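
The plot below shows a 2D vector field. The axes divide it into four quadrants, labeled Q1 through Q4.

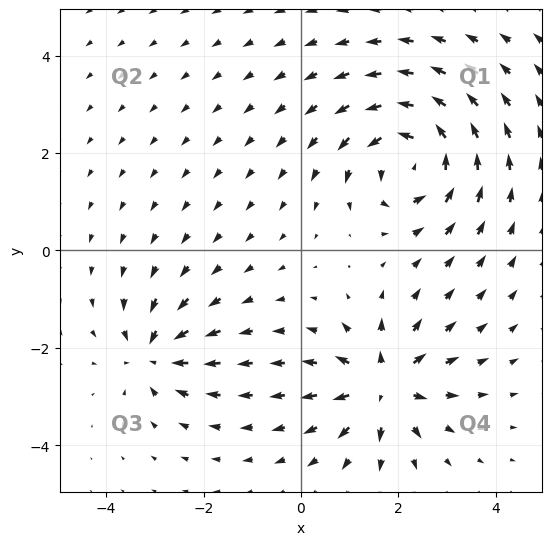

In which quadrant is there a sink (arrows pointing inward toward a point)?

Q3

The sink sits at approximately (-3.0, -2.1), which lies in quadrant Q3. The divergence there is about -4, negative as expected for a sink.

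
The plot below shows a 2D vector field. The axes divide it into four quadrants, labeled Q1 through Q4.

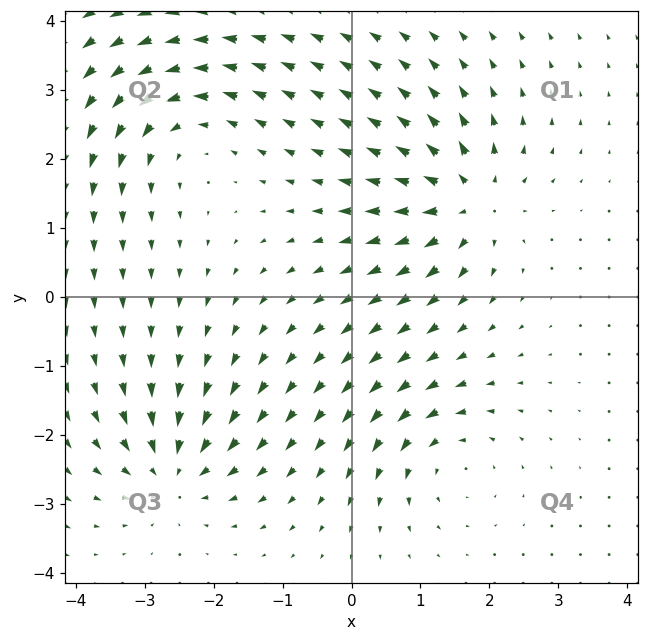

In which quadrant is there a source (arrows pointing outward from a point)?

Q1

The source sits at approximately (1.7, 1.4), which lies in quadrant Q1. The divergence there is about +7, positive as expected for a source.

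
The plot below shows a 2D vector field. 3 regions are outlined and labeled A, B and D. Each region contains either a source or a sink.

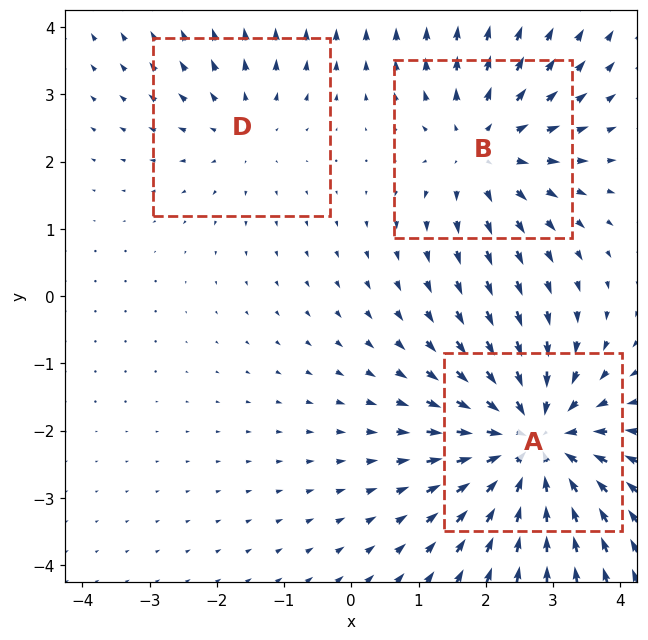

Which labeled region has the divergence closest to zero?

Divergence at each region's feature centre — A: about -4, B: about +3, D: about +2. Region D is closest to zero.

D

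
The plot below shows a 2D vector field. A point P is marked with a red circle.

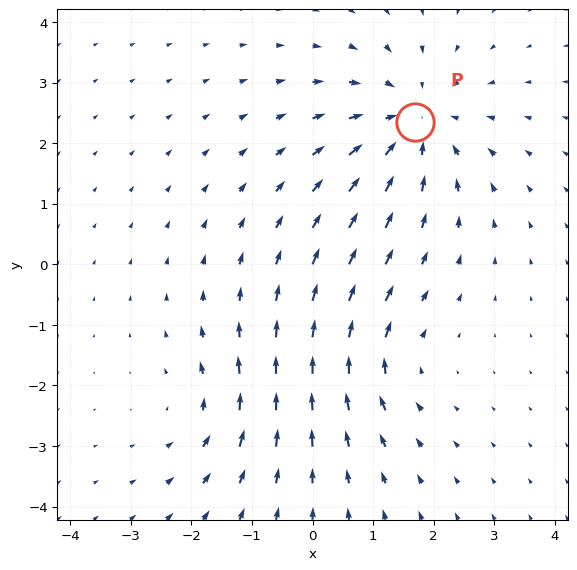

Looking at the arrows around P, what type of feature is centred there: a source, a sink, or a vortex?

At P (1.7, 2.4) the arrows converge inward. Divergence about -4, curl ≈0 — negative divergence with near-zero curl is a sink.

sink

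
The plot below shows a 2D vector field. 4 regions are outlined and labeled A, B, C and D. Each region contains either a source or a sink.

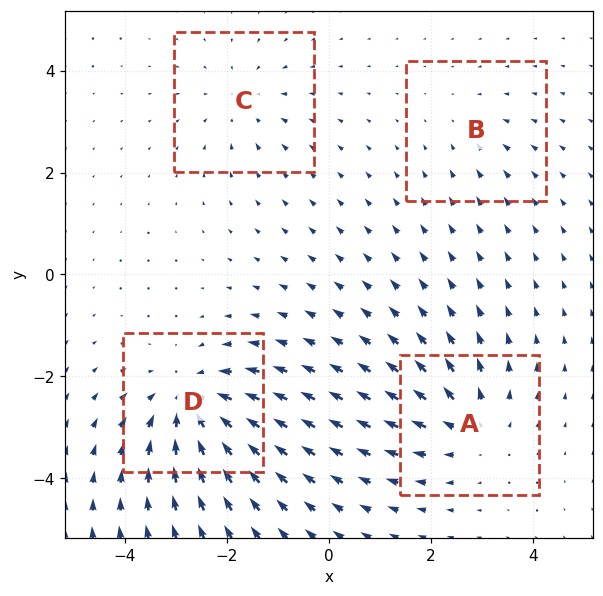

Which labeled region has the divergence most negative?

D

Divergence at each region's feature centre — A: about +5, B: about -2, C: about -3, D: about -6. Region D is most negative.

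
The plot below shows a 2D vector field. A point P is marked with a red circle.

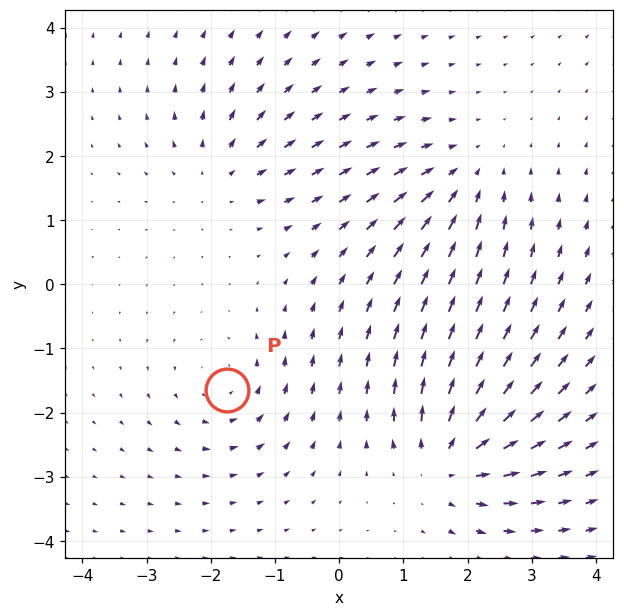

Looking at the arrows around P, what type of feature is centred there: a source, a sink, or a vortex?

vortex

At P (-1.7, -1.6) the arrows circulate counterclockwise. Divergence ≈0, curl about +3 — near-zero divergence with nonzero curl is a vortex.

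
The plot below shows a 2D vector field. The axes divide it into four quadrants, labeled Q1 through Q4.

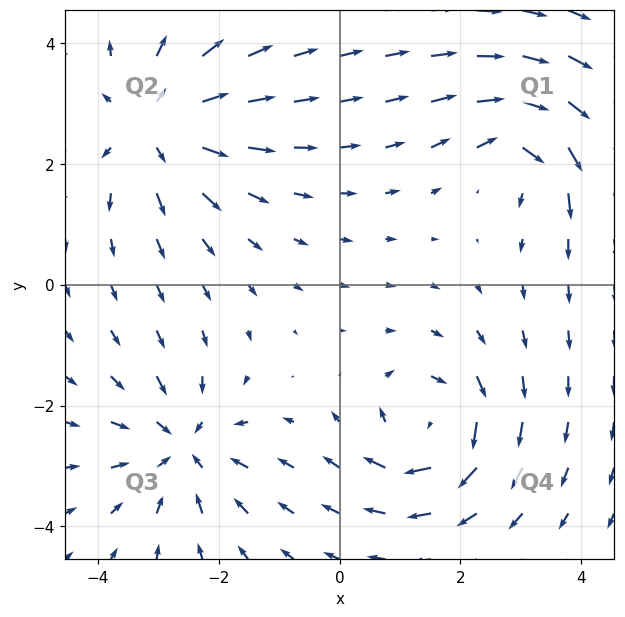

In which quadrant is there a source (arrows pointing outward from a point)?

Q2

The source sits at approximately (-3.0, 2.7), which lies in quadrant Q2. The divergence there is about +5, positive as expected for a source.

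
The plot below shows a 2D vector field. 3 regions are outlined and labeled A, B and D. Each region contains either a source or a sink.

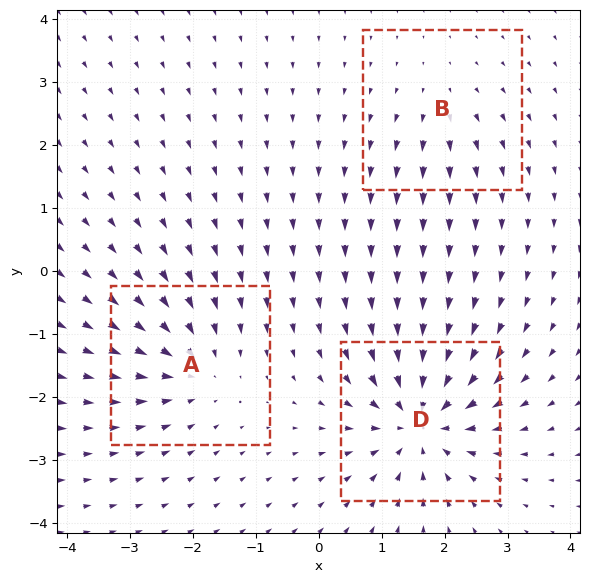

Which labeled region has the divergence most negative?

D

Divergence at each region's feature centre — A: about -4, B: about +2, D: about -6. Region D is most negative.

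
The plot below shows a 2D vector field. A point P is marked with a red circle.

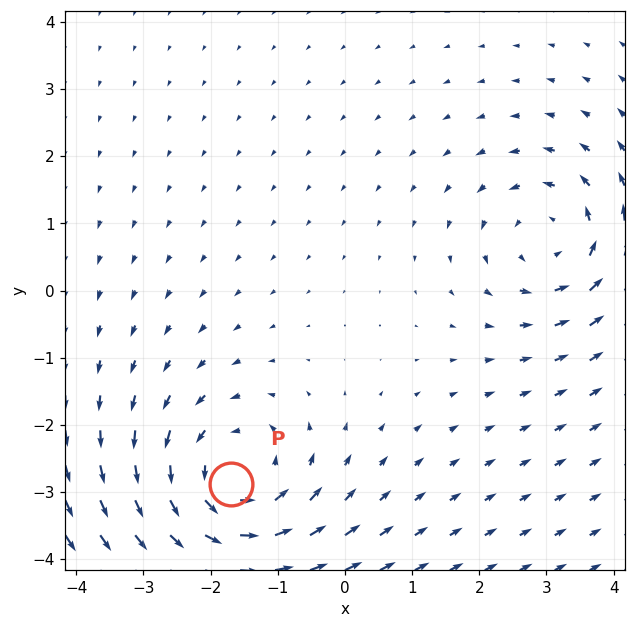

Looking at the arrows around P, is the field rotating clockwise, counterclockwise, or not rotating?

Near P at (-1.7, -2.9) the arrows circulate counterclockwise. The curl (z-component) there is about +4; positive curl means counterclockwise rotation.

counterclockwise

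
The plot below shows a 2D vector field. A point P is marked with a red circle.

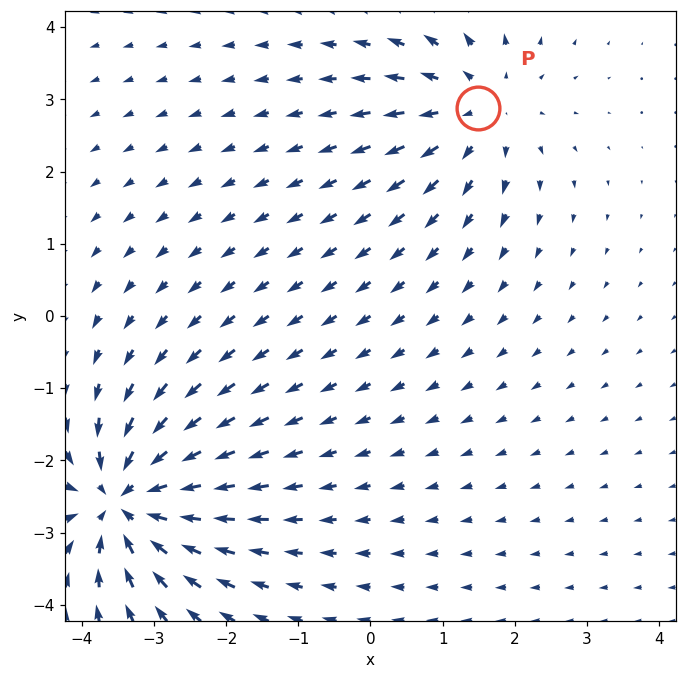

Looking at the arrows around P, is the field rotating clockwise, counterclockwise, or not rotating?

not rotating

Near P at (1.5, 2.9) the arrows show no circulation. The curl there is ≈0.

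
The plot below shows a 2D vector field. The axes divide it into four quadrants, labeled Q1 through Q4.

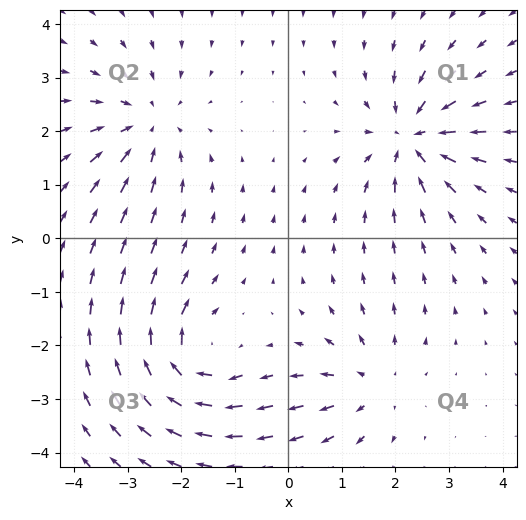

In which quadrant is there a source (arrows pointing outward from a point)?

The source sits at approximately (1.5, -2.7), which lies in quadrant Q4. The divergence there is about +4, positive as expected for a source.

Q4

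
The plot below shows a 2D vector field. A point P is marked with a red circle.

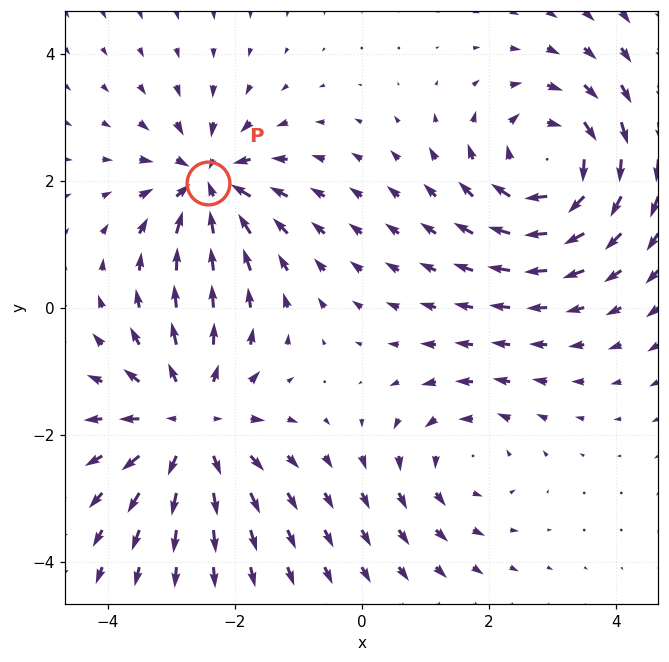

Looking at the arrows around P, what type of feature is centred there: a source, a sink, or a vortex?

sink

At P (-2.4, 2.0) the arrows converge inward. Divergence about -6, curl ≈0 — negative divergence with near-zero curl is a sink.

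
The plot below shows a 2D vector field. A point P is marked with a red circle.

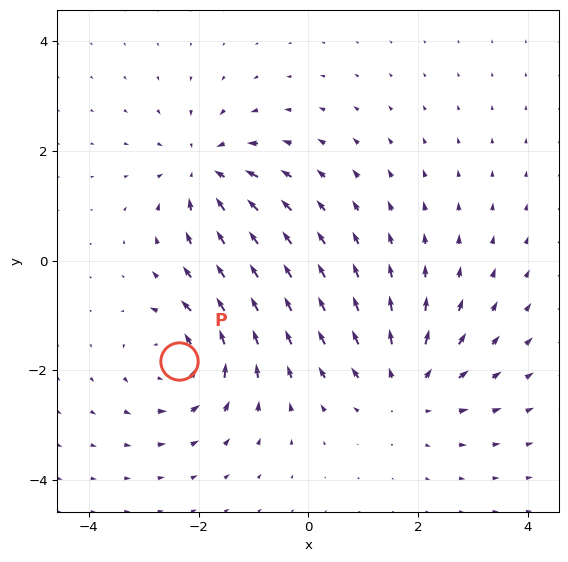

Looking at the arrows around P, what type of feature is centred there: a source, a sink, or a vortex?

vortex

At P (-2.4, -1.8) the arrows circulate counterclockwise. Divergence ≈0, curl about +6 — near-zero divergence with nonzero curl is a vortex.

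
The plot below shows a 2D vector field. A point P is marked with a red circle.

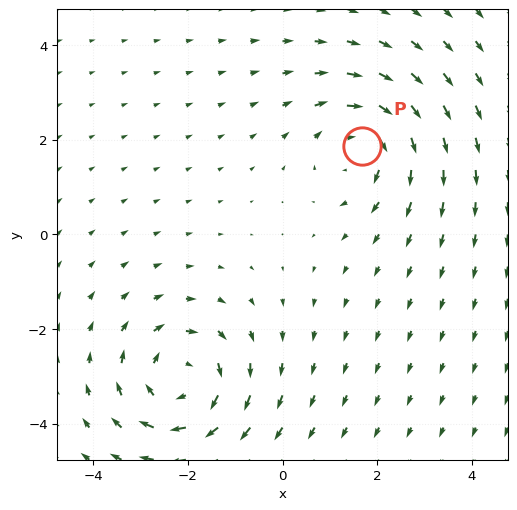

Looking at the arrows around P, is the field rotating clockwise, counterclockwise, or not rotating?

clockwise

Near P at (1.7, 1.9) the arrows circulate clockwise. The curl (z-component) there is about -4; negative curl means clockwise rotation.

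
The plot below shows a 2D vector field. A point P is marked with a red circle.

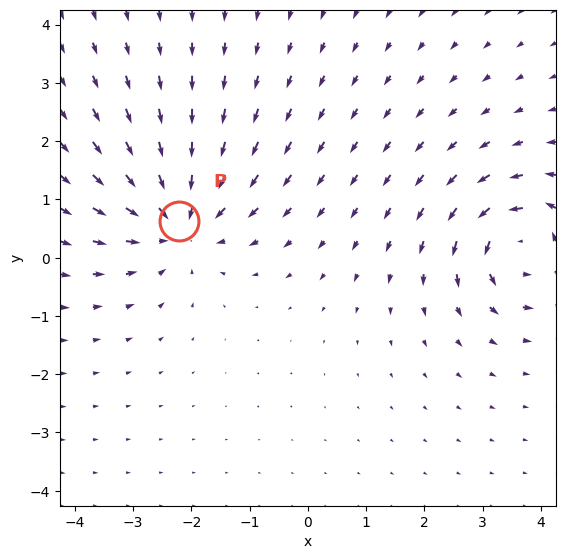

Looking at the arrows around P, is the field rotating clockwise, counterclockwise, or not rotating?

Near P at (-2.2, 0.6) the arrows show no circulation. The curl there is ≈0.

not rotating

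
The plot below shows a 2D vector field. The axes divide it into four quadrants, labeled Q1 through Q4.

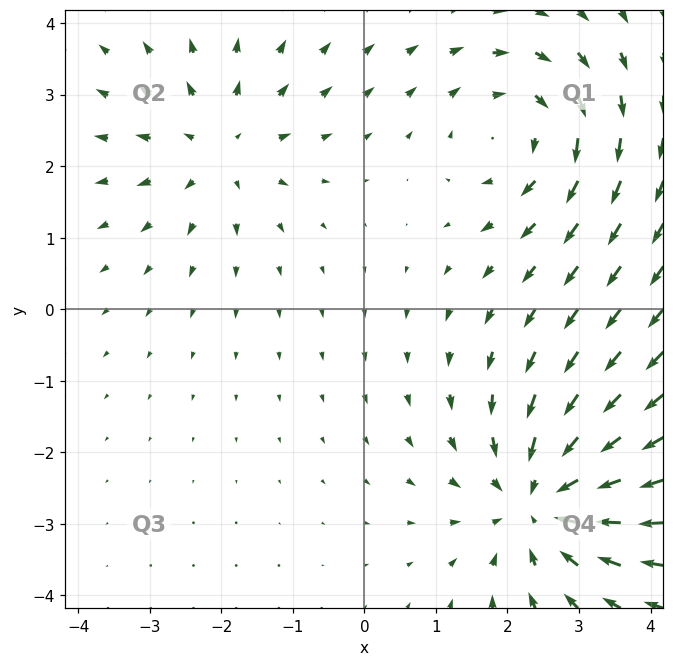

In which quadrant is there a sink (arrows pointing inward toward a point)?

The sink sits at approximately (2.5, -2.7), which lies in quadrant Q4. The divergence there is about -4, negative as expected for a sink.

Q4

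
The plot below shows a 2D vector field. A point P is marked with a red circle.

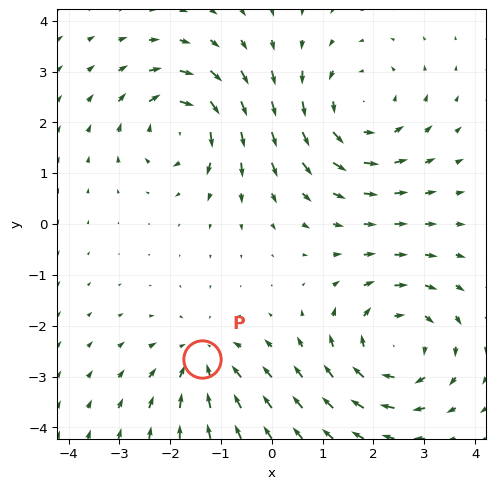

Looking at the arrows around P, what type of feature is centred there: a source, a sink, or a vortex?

At P (-1.4, -2.6) the arrows converge inward. Divergence about -4, curl ≈0 — negative divergence with near-zero curl is a sink.

sink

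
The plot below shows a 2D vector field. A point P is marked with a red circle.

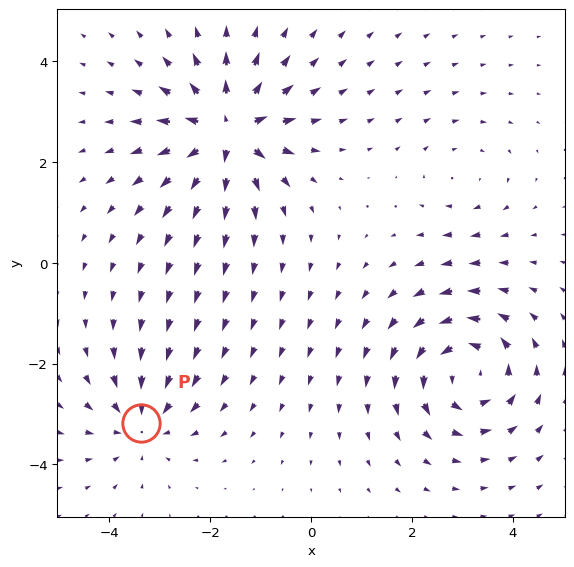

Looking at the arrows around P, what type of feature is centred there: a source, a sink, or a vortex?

sink

At P (-3.4, -3.2) the arrows converge inward. Divergence about -4, curl ≈0 — negative divergence with near-zero curl is a sink.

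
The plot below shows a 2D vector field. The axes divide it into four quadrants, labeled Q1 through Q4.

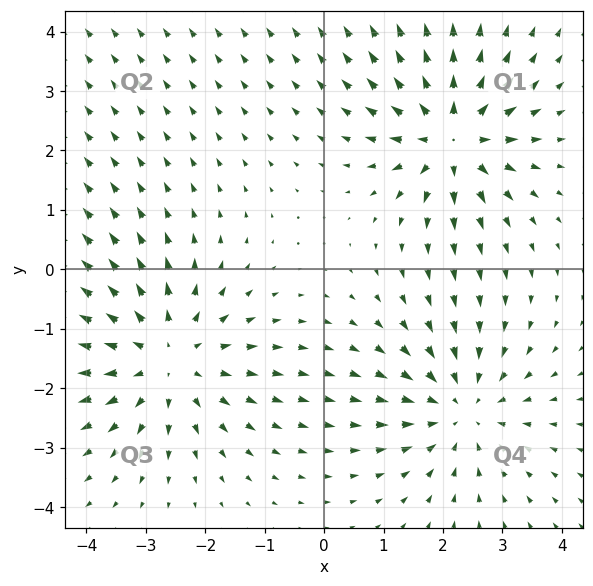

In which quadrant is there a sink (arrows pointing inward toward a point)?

Q4

The sink sits at approximately (2.3, -2.4), which lies in quadrant Q4. The divergence there is about -3, negative as expected for a sink.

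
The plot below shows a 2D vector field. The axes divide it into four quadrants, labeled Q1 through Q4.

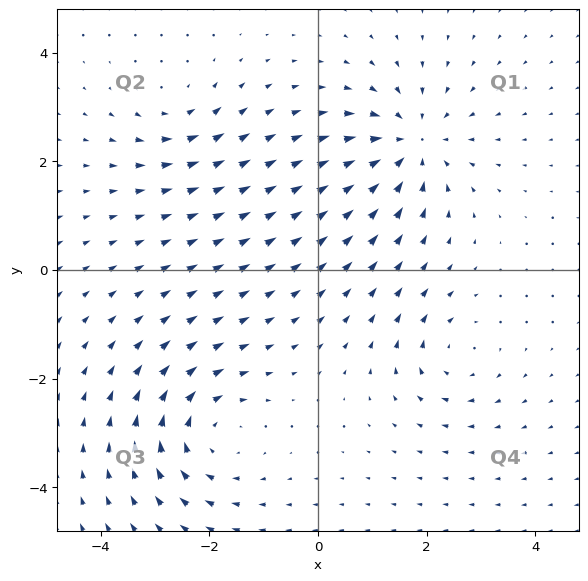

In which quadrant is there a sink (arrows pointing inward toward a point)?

Q1

The sink sits at approximately (1.7, 2.3), which lies in quadrant Q1. The divergence there is about -5, negative as expected for a sink.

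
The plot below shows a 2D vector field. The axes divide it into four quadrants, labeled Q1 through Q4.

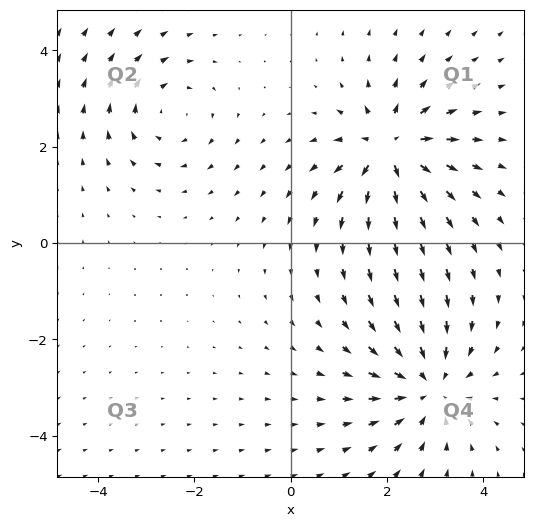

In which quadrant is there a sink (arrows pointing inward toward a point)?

The sink sits at approximately (2.9, -3.0), which lies in quadrant Q4. The divergence there is about -4, negative as expected for a sink.

Q4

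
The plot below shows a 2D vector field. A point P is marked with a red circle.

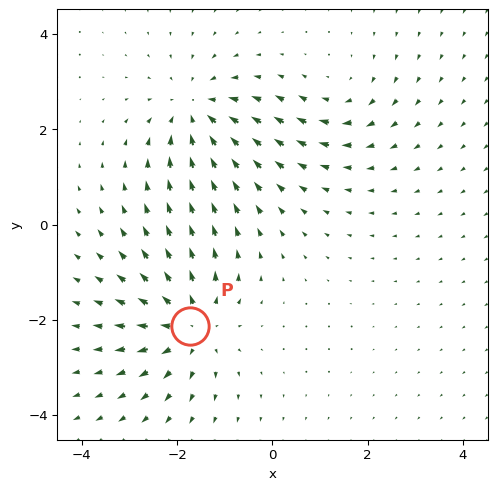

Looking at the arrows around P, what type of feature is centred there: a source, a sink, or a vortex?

source

At P (-1.7, -2.1) the arrows spread outward. Divergence about +5, curl ≈0 — positive divergence with near-zero curl is a source.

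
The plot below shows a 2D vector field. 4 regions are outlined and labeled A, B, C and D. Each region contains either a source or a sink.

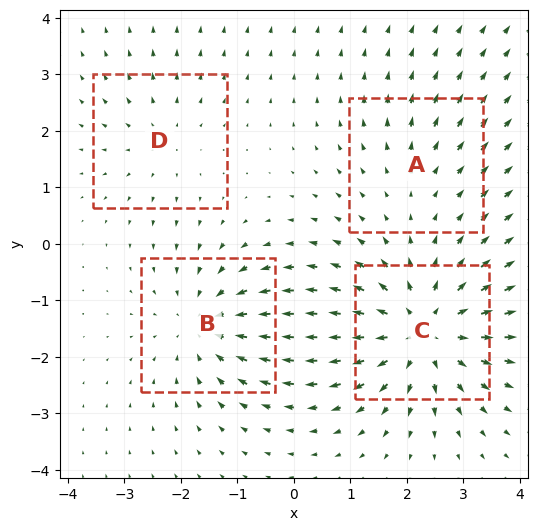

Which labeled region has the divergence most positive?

C

Divergence at each region's feature centre — A: about +2, B: about -5, C: about +7, D: about +3. Region C is most positive.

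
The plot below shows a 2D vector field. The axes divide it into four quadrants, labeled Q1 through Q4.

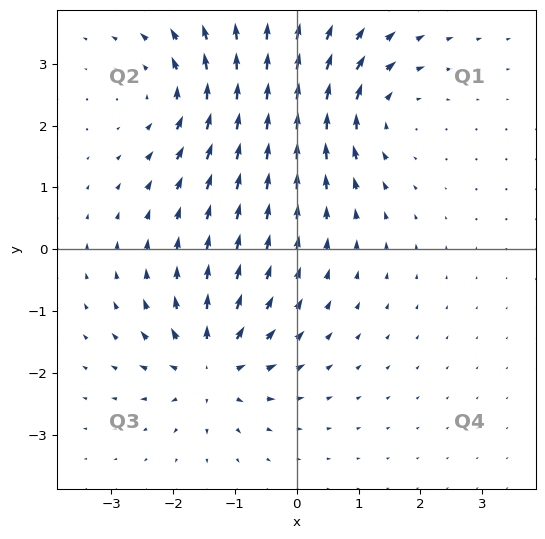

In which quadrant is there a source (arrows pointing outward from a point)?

Q3

The source sits at approximately (-1.4, -1.9), which lies in quadrant Q3. The divergence there is about +5, positive as expected for a source.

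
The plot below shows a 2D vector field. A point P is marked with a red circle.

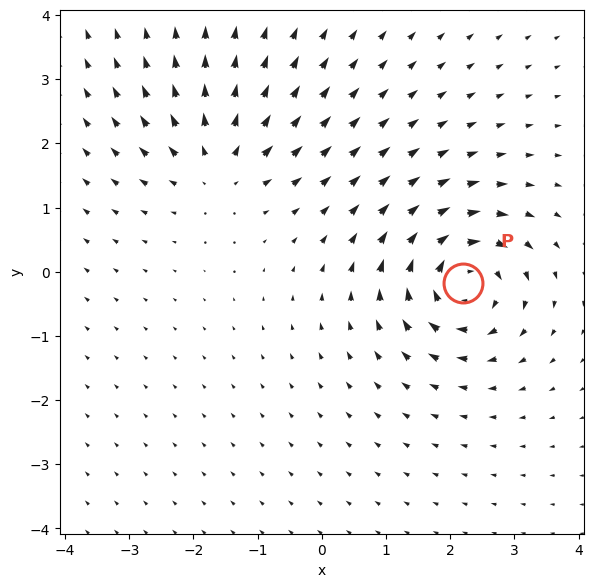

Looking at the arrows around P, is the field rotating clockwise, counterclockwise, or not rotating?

clockwise

Near P at (2.2, -0.2) the arrows circulate clockwise. The curl (z-component) there is about -5; negative curl means clockwise rotation.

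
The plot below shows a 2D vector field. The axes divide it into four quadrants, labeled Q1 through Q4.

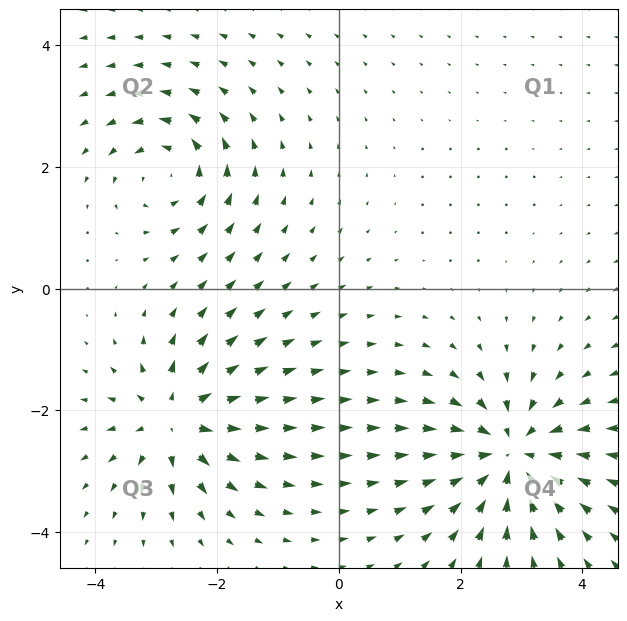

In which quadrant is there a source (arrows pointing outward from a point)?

The source sits at approximately (-2.7, -2.1), which lies in quadrant Q3. The divergence there is about +5, positive as expected for a source.

Q3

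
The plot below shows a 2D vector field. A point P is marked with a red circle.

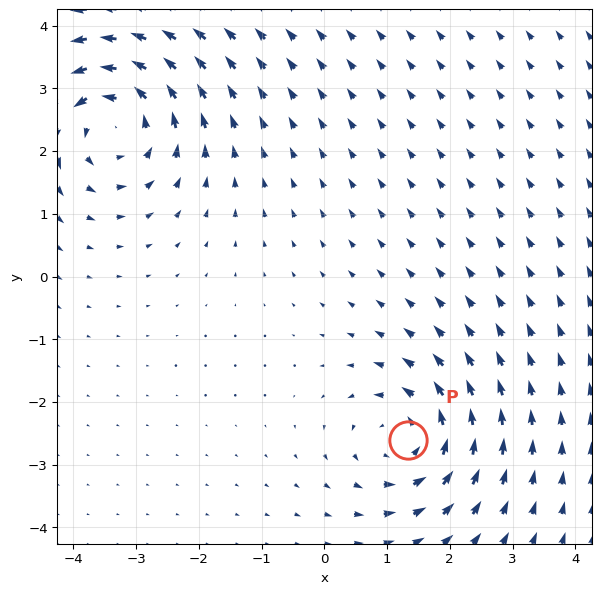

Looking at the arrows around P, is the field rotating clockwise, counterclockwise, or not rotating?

Near P at (1.3, -2.6) the arrows circulate counterclockwise. The curl (z-component) there is about +4; positive curl means counterclockwise rotation.

counterclockwise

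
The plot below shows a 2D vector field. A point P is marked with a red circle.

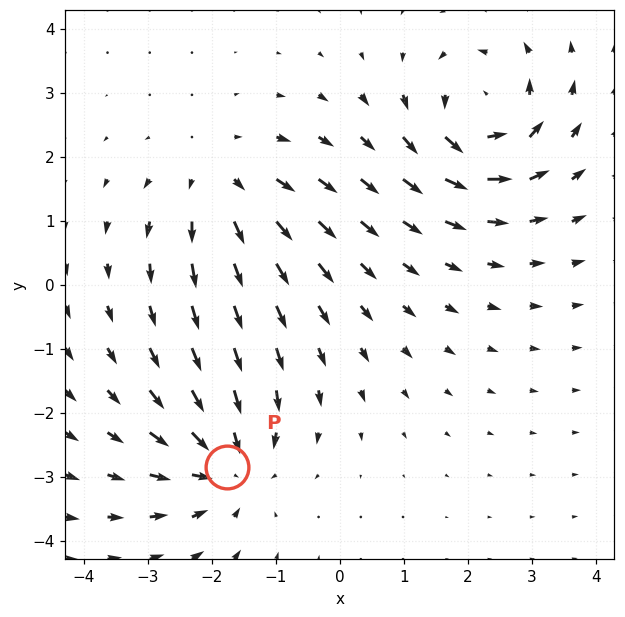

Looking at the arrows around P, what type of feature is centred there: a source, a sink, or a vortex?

sink

At P (-1.8, -2.8) the arrows converge inward. Divergence about -5, curl ≈0 — negative divergence with near-zero curl is a sink.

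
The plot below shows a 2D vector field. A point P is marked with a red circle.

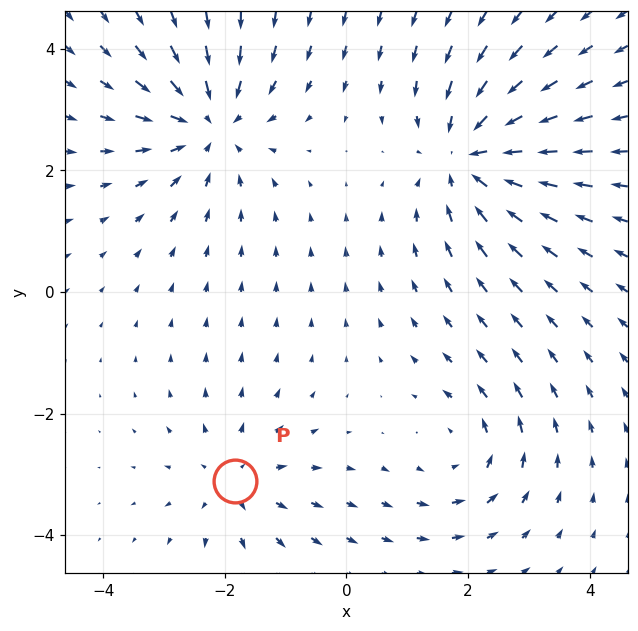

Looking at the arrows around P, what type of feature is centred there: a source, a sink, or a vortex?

source

At P (-1.8, -3.1) the arrows spread outward. Divergence about +3, curl ≈0 — positive divergence with near-zero curl is a source.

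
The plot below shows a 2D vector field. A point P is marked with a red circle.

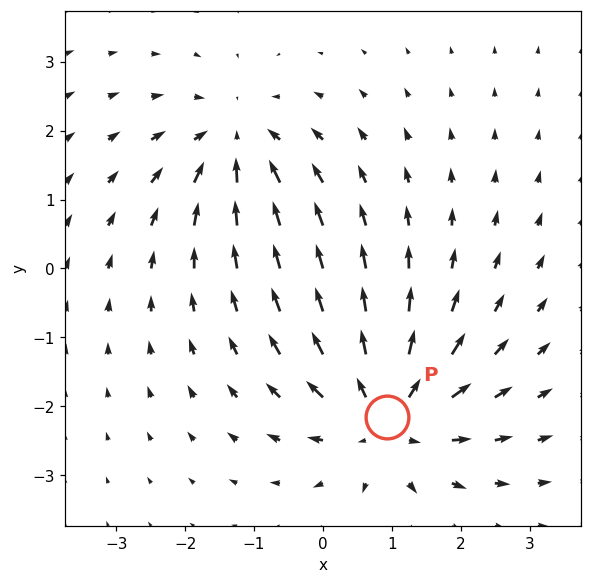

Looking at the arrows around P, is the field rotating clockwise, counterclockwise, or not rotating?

not rotating

Near P at (0.9, -2.2) the arrows show no circulation. The curl there is ≈0.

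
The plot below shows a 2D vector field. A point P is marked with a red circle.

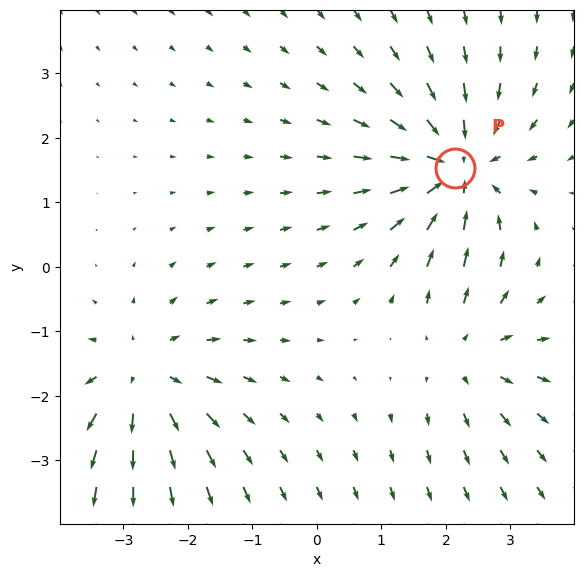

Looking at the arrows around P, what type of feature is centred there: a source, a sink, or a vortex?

At P (2.1, 1.5) the arrows converge inward. Divergence about -4, curl ≈0 — negative divergence with near-zero curl is a sink.

sink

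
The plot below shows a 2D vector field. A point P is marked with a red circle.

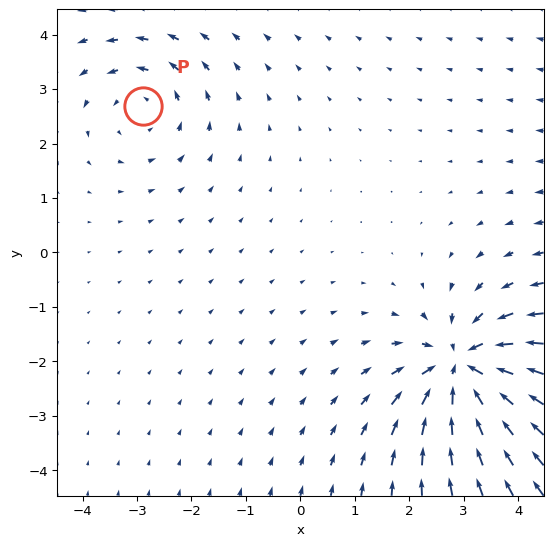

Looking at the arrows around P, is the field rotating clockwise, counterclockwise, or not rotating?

counterclockwise

Near P at (-2.9, 2.7) the arrows circulate counterclockwise. The curl (z-component) there is about +3; positive curl means counterclockwise rotation.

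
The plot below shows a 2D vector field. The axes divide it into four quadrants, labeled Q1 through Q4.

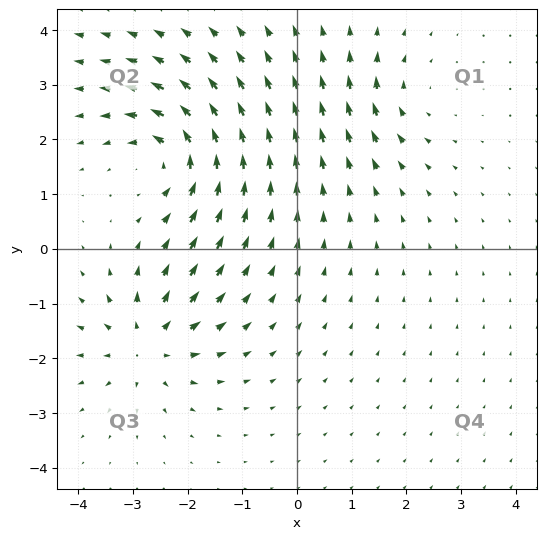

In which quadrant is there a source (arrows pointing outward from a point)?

The source sits at approximately (-2.7, -1.7), which lies in quadrant Q3. The divergence there is about +5, positive as expected for a source.

Q3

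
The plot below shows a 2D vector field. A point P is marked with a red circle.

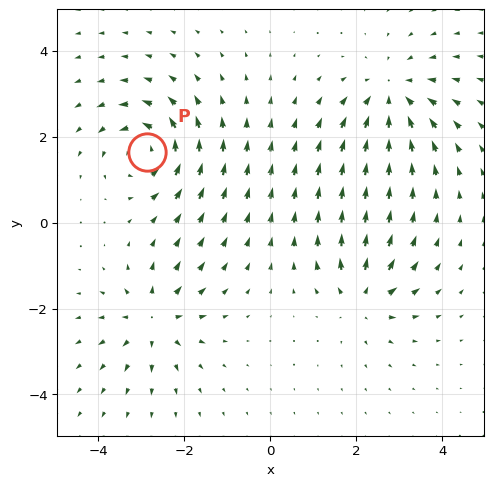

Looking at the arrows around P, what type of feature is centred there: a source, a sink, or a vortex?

At P (-2.9, 1.7) the arrows circulate counterclockwise. Divergence ≈0, curl about +5 — near-zero divergence with nonzero curl is a vortex.

vortex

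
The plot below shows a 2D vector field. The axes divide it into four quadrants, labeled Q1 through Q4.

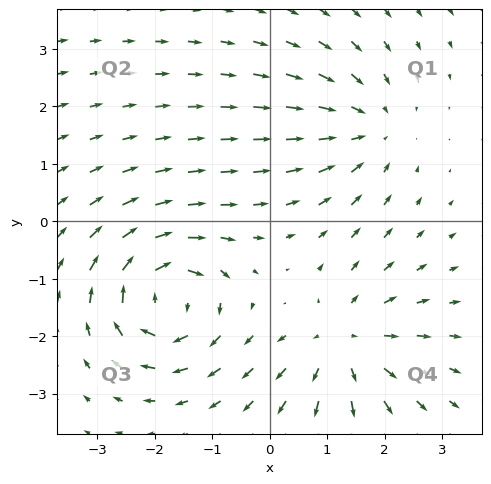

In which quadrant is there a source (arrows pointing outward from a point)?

Q4

The source sits at approximately (1.3, -2.1), which lies in quadrant Q4. The divergence there is about +4, positive as expected for a source.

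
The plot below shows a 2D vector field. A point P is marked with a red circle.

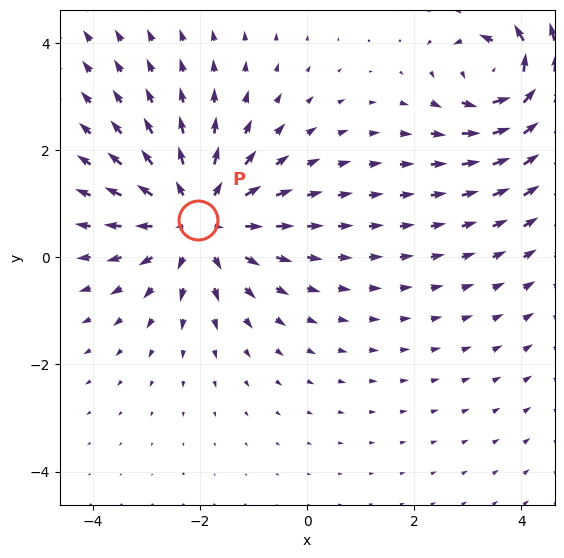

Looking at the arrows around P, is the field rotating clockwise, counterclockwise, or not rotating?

not rotating

Near P at (-2.0, 0.7) the arrows show no circulation. The curl there is ≈0.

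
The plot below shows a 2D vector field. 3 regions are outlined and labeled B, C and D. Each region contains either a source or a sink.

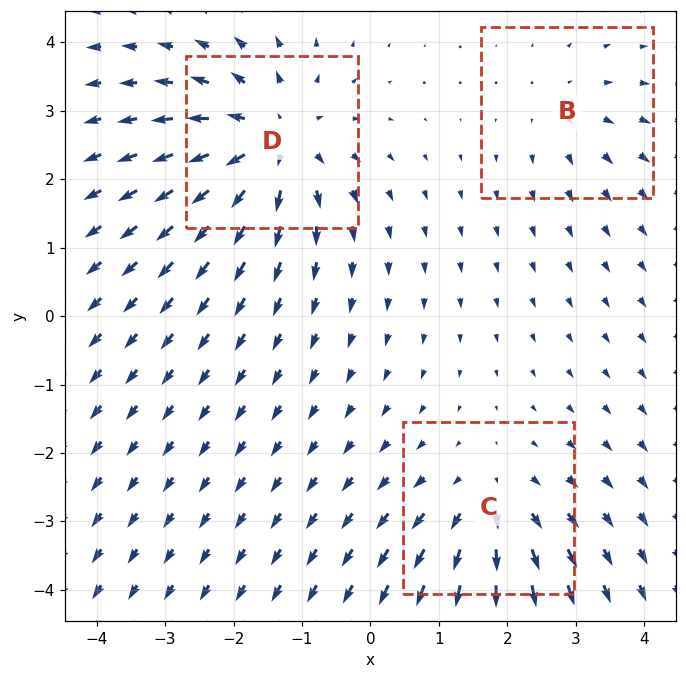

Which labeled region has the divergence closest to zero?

Divergence at each region's feature centre — B: about +2, C: about +3, D: about +5. Region B is closest to zero.

B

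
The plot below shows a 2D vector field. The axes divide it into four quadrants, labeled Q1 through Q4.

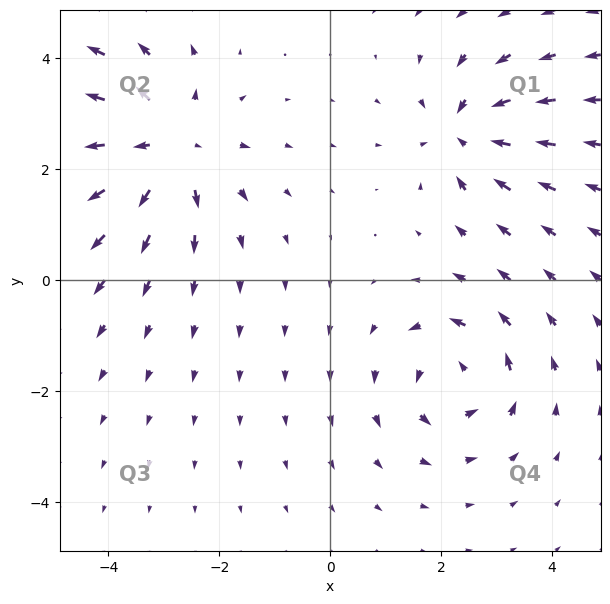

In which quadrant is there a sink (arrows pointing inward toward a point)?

The sink sits at approximately (2.4, 2.7), which lies in quadrant Q1. The divergence there is about -4, negative as expected for a sink.

Q1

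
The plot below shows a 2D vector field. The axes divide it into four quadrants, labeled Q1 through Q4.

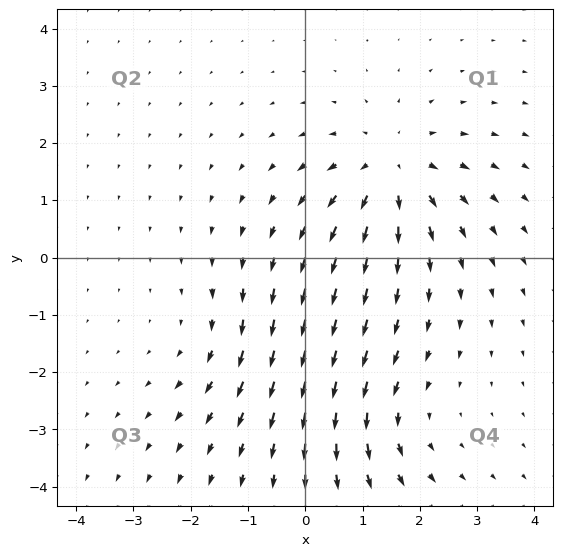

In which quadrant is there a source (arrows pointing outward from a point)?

Q1

The source sits at approximately (1.5, 1.5), which lies in quadrant Q1. The divergence there is about +4, positive as expected for a source.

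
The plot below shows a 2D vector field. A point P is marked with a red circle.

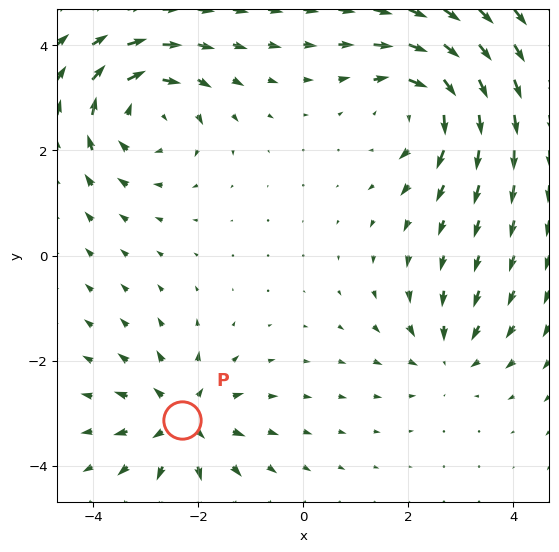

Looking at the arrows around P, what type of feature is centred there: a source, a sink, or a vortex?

At P (-2.3, -3.1) the arrows spread outward. Divergence about +5, curl ≈0 — positive divergence with near-zero curl is a source.

source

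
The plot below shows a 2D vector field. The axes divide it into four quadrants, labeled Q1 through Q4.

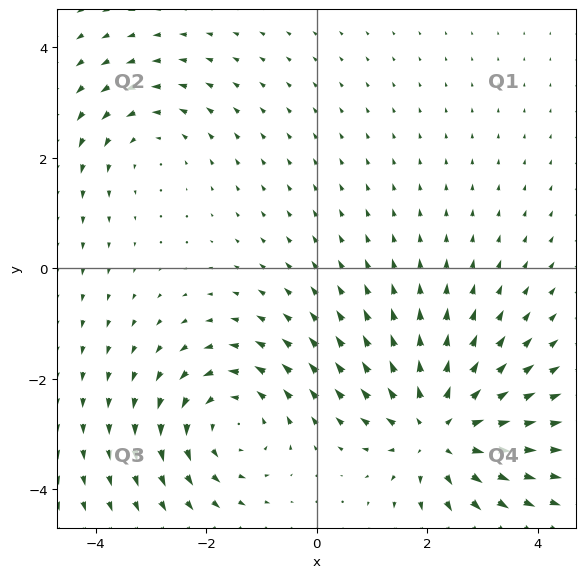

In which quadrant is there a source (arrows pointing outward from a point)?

The source sits at approximately (2.2, -2.9), which lies in quadrant Q4. The divergence there is about +5, positive as expected for a source.

Q4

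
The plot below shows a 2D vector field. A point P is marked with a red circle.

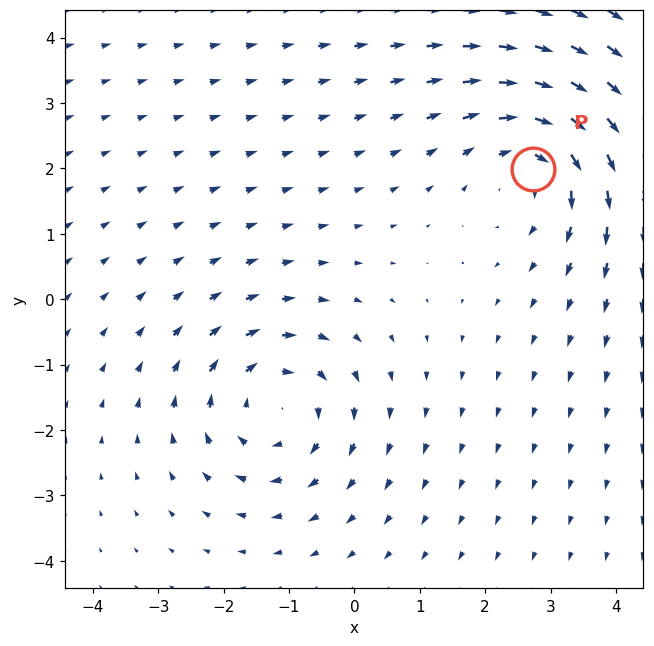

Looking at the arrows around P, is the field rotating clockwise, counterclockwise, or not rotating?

clockwise

Near P at (2.7, 2.0) the arrows circulate clockwise. The curl (z-component) there is about -3; negative curl means clockwise rotation.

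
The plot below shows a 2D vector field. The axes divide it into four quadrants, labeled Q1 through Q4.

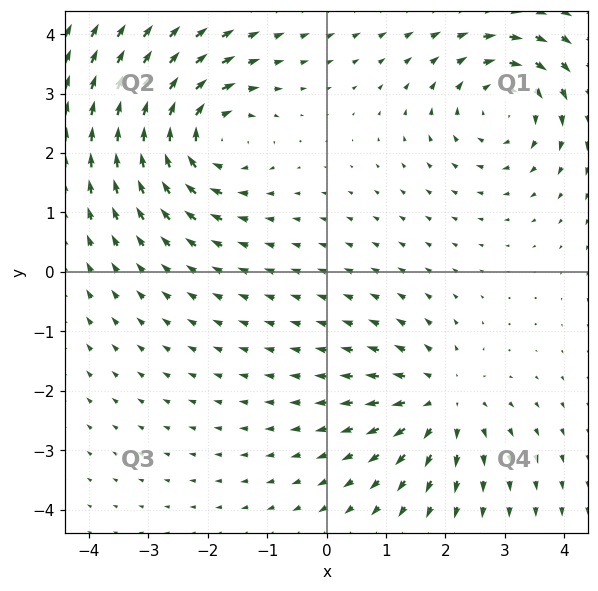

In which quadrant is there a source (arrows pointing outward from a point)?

Q4

The source sits at approximately (1.9, -2.2), which lies in quadrant Q4. The divergence there is about +4, positive as expected for a source.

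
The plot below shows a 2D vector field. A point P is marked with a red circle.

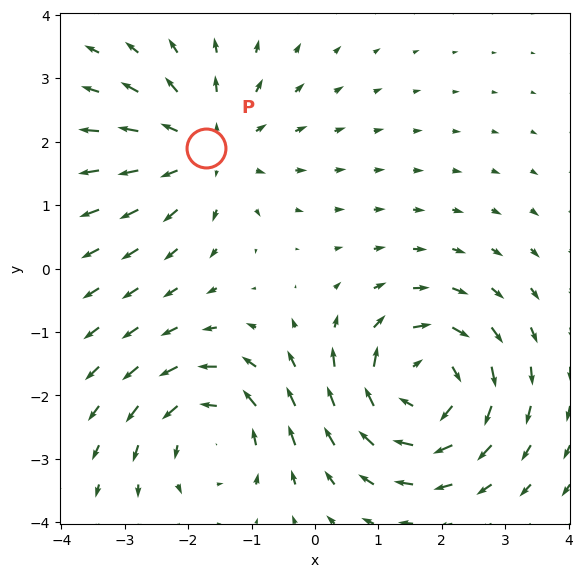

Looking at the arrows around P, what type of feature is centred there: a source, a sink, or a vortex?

At P (-1.7, 1.9) the arrows spread outward. Divergence about +4, curl ≈0 — positive divergence with near-zero curl is a source.

source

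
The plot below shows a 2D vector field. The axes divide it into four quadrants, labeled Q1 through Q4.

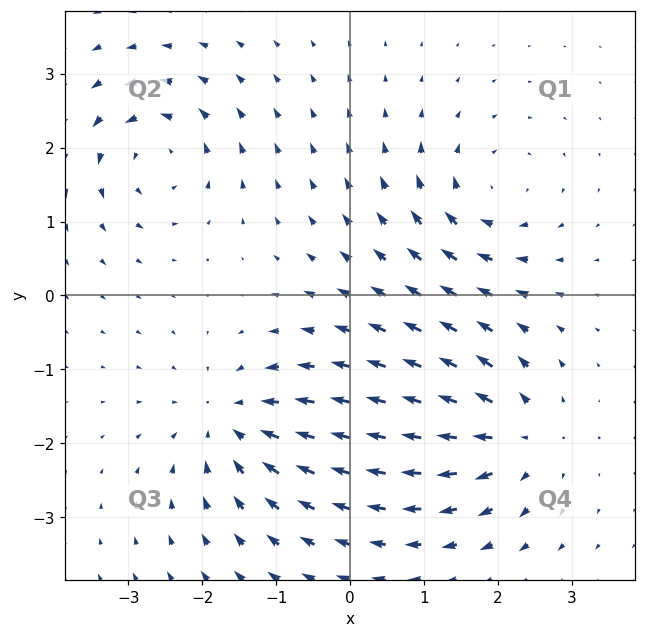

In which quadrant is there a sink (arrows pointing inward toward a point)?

The sink sits at approximately (-1.6, -1.7), which lies in quadrant Q3. The divergence there is about -5, negative as expected for a sink.

Q3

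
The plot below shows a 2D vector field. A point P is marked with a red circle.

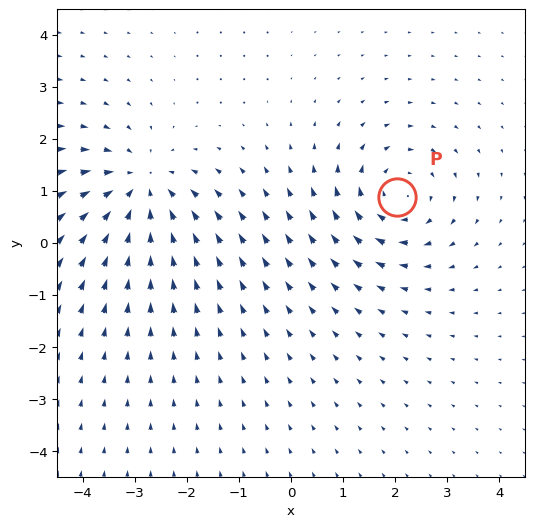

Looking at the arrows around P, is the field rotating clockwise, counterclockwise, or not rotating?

clockwise

Near P at (2.0, 0.9) the arrows circulate clockwise. The curl (z-component) there is about -3; negative curl means clockwise rotation.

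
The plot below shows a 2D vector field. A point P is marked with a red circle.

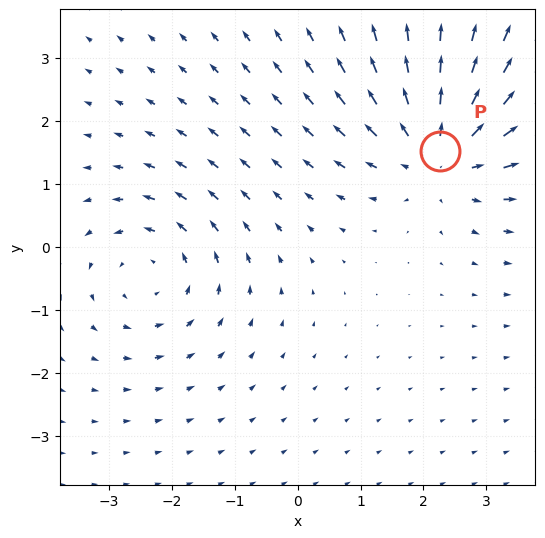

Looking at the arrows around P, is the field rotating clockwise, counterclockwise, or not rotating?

Near P at (2.3, 1.5) the arrows show no circulation. The curl there is ≈0.

not rotating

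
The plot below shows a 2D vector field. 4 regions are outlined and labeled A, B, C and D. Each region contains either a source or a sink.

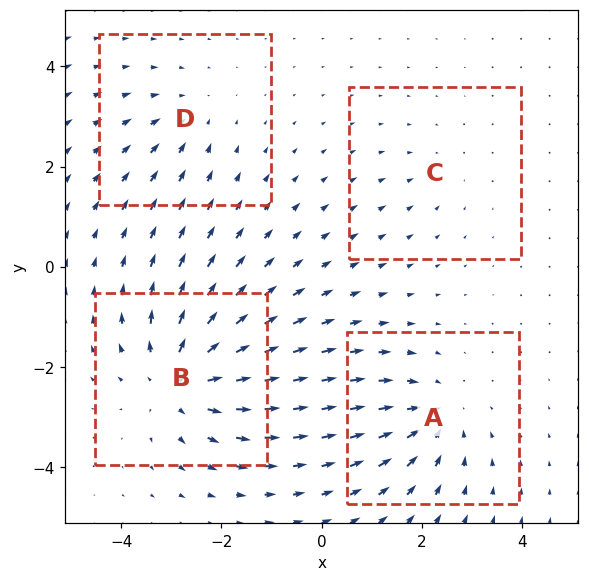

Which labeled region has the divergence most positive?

B

Divergence at each region's feature centre — A: about -4, B: about +6, C: about -2, D: about -3. Region B is most positive.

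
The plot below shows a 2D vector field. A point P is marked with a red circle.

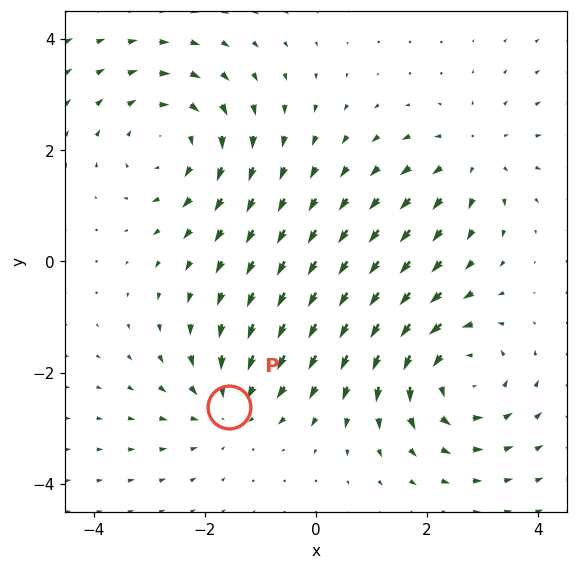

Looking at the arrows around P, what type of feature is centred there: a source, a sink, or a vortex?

sink

At P (-1.6, -2.6) the arrows converge inward. Divergence about -3, curl ≈0 — negative divergence with near-zero curl is a sink.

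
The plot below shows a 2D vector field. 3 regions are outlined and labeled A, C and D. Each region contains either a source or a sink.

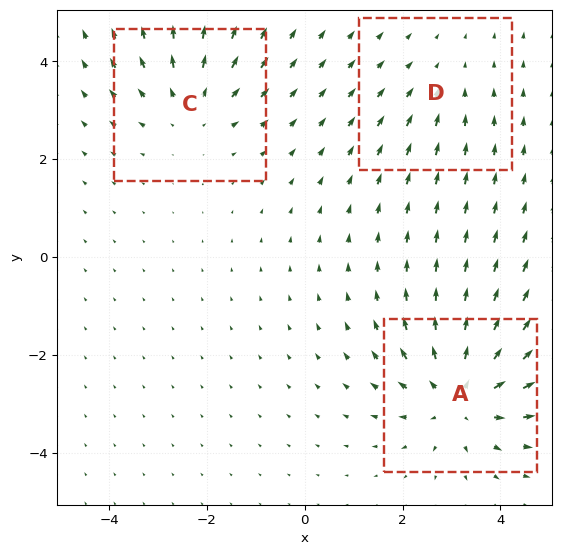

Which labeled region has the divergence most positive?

Divergence at each region's feature centre — A: about +5, C: about +3, D: about -2. Region A is most positive.

A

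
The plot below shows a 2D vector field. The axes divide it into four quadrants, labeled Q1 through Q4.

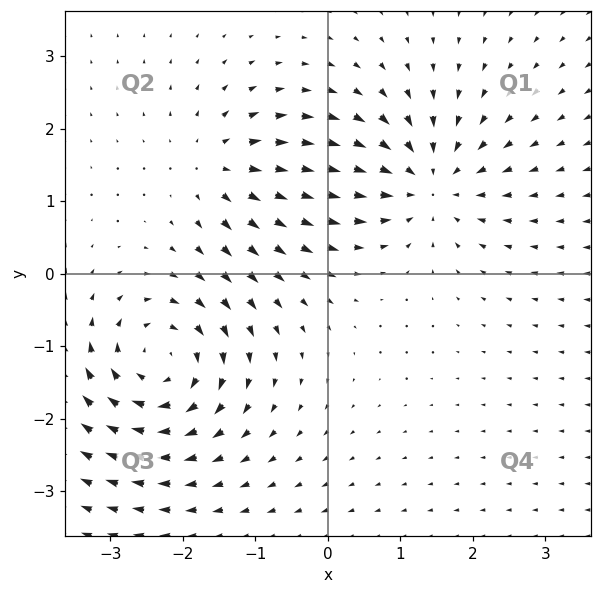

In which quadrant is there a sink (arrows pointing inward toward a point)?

Q1

The sink sits at approximately (1.4, 1.3), which lies in quadrant Q1. The divergence there is about -5, negative as expected for a sink.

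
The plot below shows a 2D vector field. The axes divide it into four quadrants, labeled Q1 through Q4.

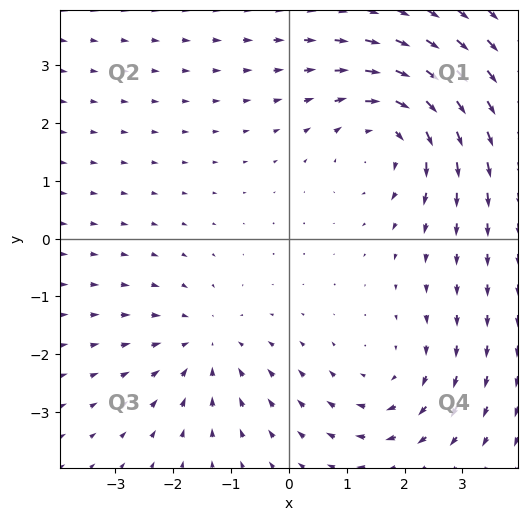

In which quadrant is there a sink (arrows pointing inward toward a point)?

Q3

The sink sits at approximately (-1.4, -1.8), which lies in quadrant Q3. The divergence there is about -3, negative as expected for a sink.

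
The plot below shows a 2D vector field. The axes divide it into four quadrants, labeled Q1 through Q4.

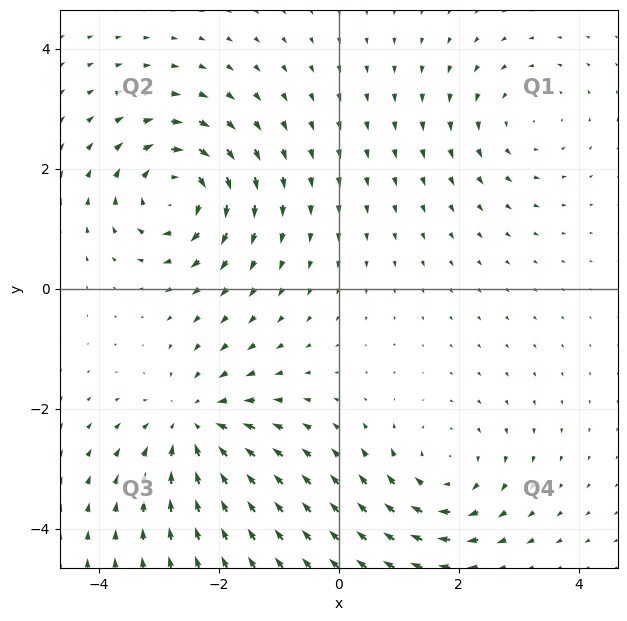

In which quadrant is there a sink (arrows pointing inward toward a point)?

Q3

The sink sits at approximately (-2.4, -2.3), which lies in quadrant Q3. The divergence there is about -5, negative as expected for a sink.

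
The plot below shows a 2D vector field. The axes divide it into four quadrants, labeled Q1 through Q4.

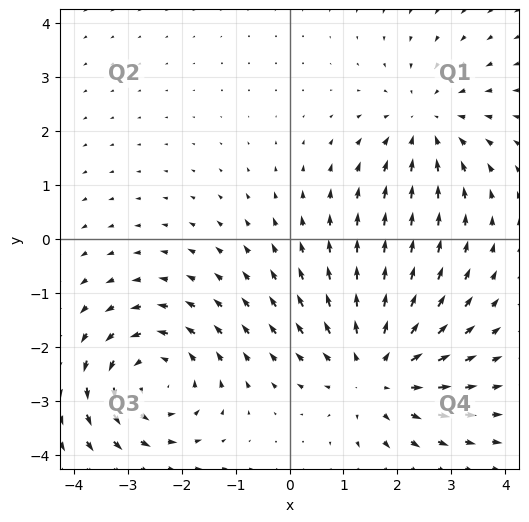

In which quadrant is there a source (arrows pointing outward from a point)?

The source sits at approximately (1.6, -2.4), which lies in quadrant Q4. The divergence there is about +4, positive as expected for a source.

Q4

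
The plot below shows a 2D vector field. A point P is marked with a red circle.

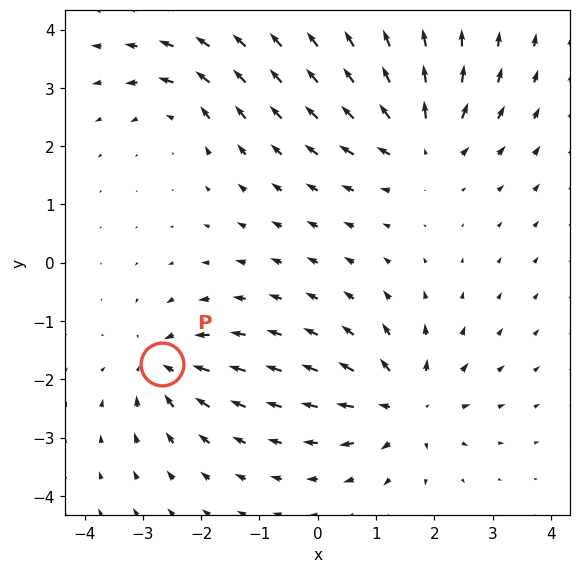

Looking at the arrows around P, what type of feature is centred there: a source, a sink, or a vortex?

At P (-2.7, -1.7) the arrows converge inward. Divergence about -5, curl ≈0 — negative divergence with near-zero curl is a sink.

sink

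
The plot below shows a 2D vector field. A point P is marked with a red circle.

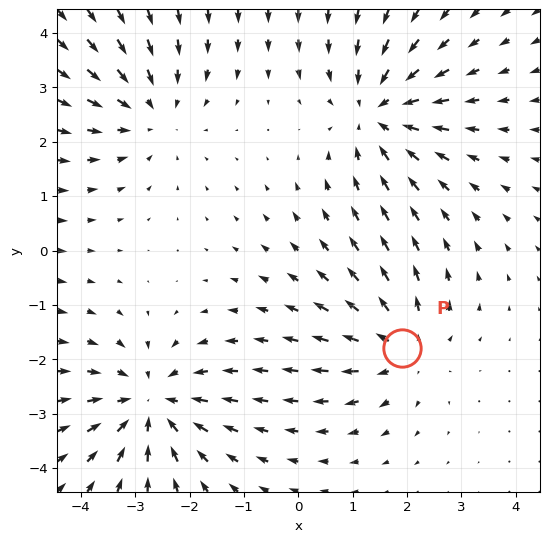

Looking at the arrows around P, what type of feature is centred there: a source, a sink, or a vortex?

At P (1.9, -1.8) the arrows spread outward. Divergence about +4, curl ≈0 — positive divergence with near-zero curl is a source.

source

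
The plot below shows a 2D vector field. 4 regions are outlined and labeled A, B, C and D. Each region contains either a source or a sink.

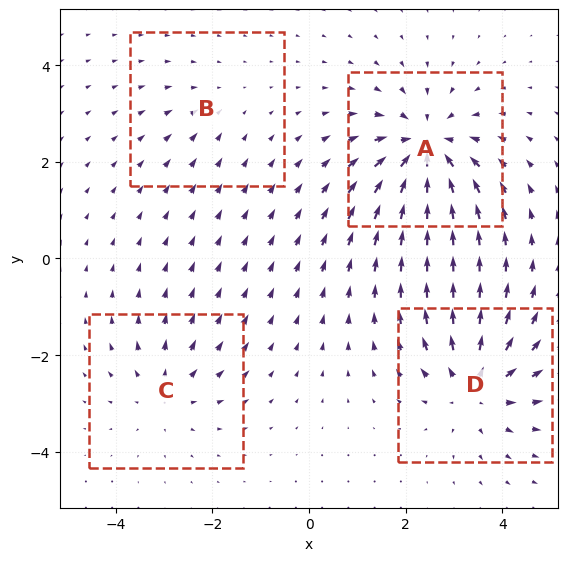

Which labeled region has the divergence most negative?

Divergence at each region's feature centre — A: about -7, B: about -2, C: about +4, D: about +6. Region A is most negative.

A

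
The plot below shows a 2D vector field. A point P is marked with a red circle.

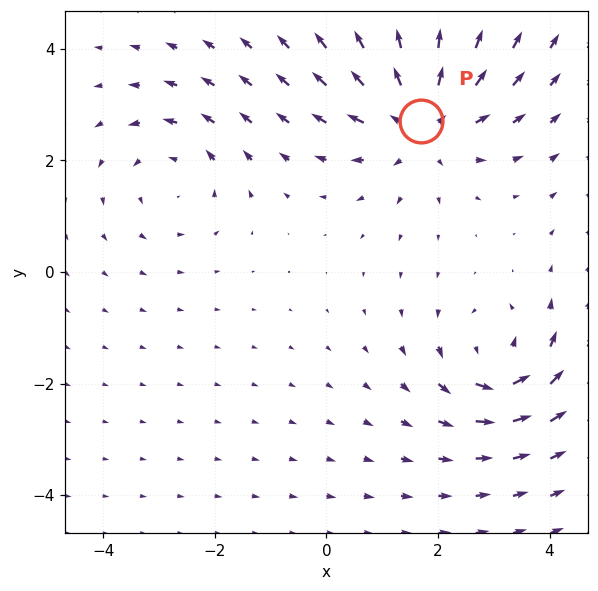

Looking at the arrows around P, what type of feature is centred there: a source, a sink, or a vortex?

source

At P (1.7, 2.7) the arrows spread outward. Divergence about +4, curl ≈0 — positive divergence with near-zero curl is a source.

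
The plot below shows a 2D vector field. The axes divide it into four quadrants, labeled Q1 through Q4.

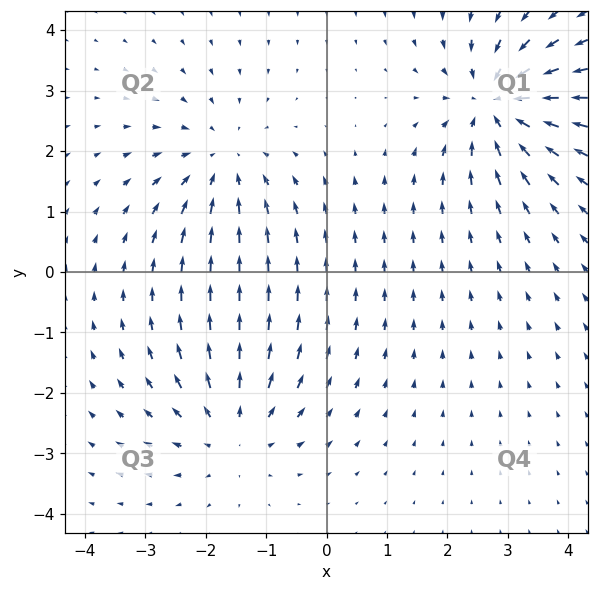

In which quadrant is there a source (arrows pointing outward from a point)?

The source sits at approximately (-1.5, -2.6), which lies in quadrant Q3. The divergence there is about +3, positive as expected for a source.

Q3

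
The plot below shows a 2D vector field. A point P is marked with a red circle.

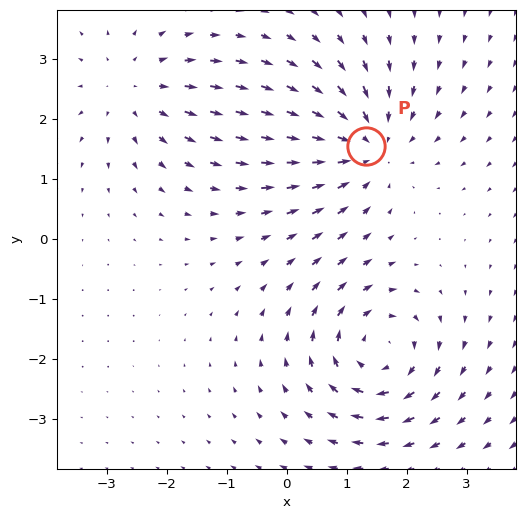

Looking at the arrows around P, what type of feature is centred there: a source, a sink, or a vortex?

sink

At P (1.3, 1.6) the arrows converge inward. Divergence about -4, curl ≈0 — negative divergence with near-zero curl is a sink.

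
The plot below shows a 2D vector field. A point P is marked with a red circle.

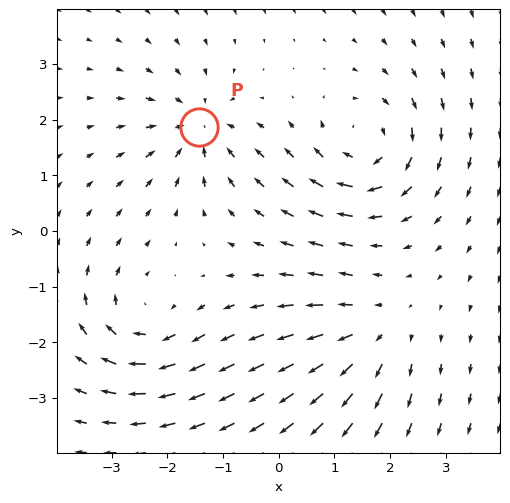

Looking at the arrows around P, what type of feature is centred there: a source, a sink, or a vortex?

sink

At P (-1.4, 1.9) the arrows converge inward. Divergence about -4, curl ≈0 — negative divergence with near-zero curl is a sink.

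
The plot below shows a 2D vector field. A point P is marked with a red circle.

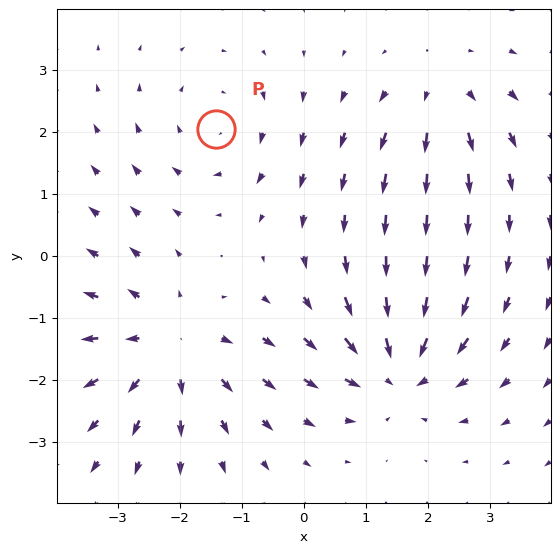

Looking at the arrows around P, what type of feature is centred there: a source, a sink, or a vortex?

vortex

At P (-1.4, 2.0) the arrows circulate clockwise. Divergence ≈0, curl about -2 — near-zero divergence with nonzero curl is a vortex.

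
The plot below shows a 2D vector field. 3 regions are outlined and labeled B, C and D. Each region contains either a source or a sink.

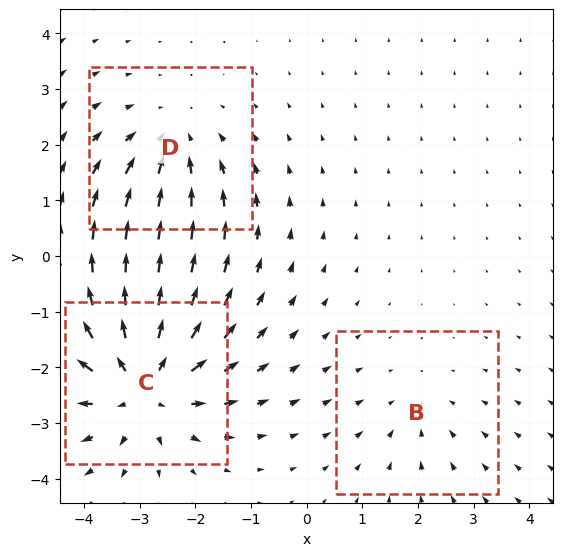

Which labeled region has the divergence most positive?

C

Divergence at each region's feature centre — B: about -2, C: about +5, D: about -3. Region C is most positive.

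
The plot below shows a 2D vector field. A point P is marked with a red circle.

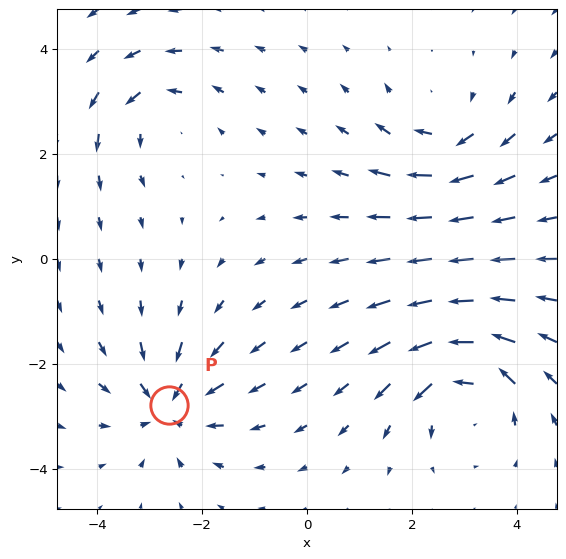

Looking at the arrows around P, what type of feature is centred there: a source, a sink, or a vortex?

sink

At P (-2.6, -2.8) the arrows converge inward. Divergence about -4, curl ≈0 — negative divergence with near-zero curl is a sink.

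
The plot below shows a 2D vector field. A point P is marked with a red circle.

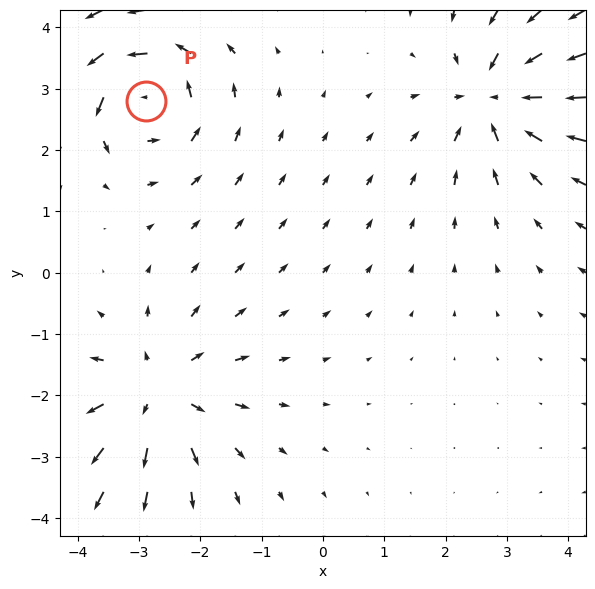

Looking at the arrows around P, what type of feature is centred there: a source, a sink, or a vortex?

At P (-2.9, 2.8) the arrows circulate counterclockwise. Divergence ≈0, curl about +4 — near-zero divergence with nonzero curl is a vortex.

vortex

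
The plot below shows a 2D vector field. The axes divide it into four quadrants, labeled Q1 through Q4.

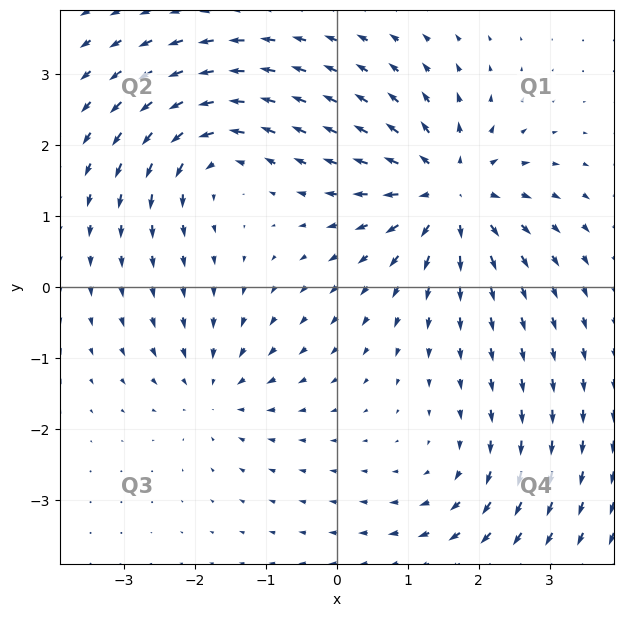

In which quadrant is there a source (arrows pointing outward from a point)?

The source sits at approximately (1.6, 1.3), which lies in quadrant Q1. The divergence there is about +6, positive as expected for a source.

Q1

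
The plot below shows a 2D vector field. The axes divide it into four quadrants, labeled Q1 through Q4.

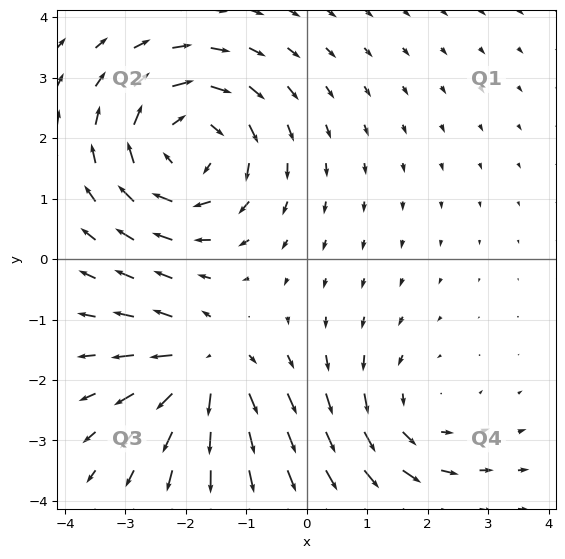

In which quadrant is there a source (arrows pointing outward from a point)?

Q3

The source sits at approximately (-1.7, -1.8), which lies in quadrant Q3. The divergence there is about +5, positive as expected for a source.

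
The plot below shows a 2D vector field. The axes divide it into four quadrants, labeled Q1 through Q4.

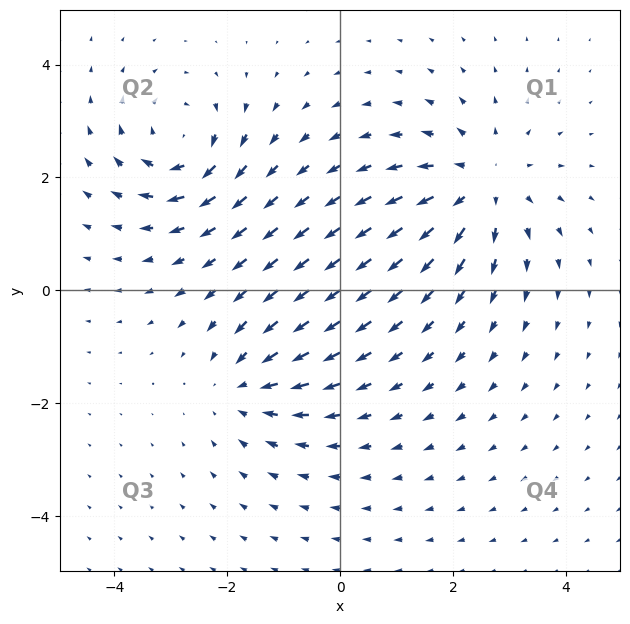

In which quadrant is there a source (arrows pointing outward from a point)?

The source sits at approximately (2.5, 1.9), which lies in quadrant Q1. The divergence there is about +4, positive as expected for a source.

Q1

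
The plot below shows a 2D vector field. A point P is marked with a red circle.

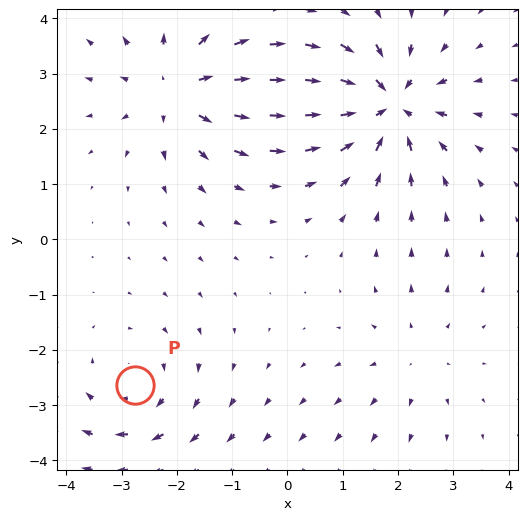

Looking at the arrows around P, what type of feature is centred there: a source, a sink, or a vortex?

At P (-2.8, -2.6) the arrows circulate clockwise. Divergence ≈0, curl about -3 — near-zero divergence with nonzero curl is a vortex.

vortex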